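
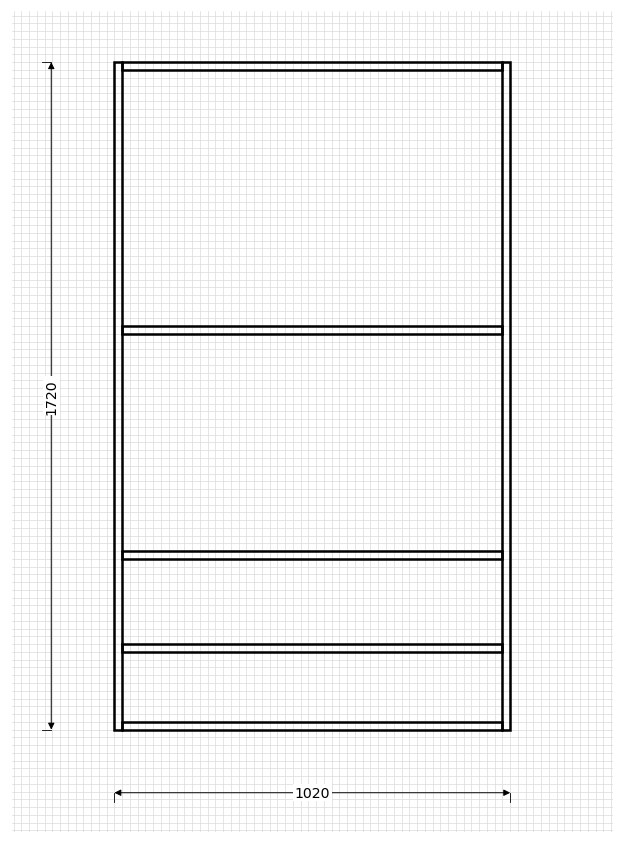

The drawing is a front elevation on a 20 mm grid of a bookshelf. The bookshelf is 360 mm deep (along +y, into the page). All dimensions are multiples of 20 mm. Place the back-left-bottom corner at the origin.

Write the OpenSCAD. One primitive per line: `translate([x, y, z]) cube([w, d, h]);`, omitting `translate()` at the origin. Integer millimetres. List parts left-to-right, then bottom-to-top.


cube([20, 360, 1720]);
translate([20, 0, 0]) cube([980, 360, 20]);
translate([20, 0, 200]) cube([980, 360, 20]);
translate([20, 0, 440]) cube([980, 360, 20]);
translate([20, 0, 1020]) cube([980, 360, 20]);
translate([20, 0, 1700]) cube([980, 360, 20]);
translate([1000, 0, 0]) cube([20, 360, 1720]);


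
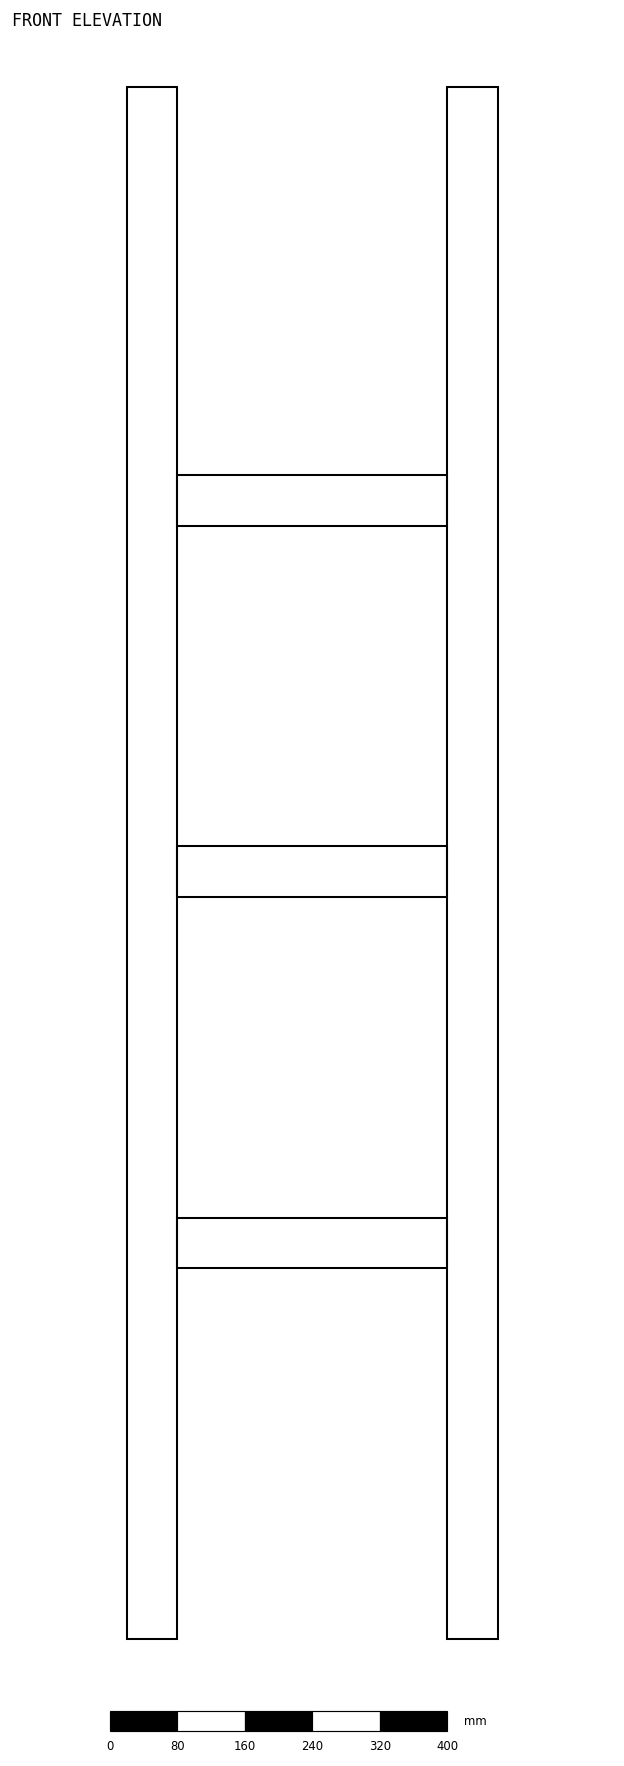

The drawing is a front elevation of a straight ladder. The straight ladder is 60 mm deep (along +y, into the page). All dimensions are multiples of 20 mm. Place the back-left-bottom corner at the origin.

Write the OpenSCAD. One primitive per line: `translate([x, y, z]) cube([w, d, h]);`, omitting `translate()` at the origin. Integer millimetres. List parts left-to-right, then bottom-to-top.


cube([60, 60, 1840]);
translate([60, 0, 440]) cube([320, 60, 60]);
translate([60, 0, 880]) cube([320, 60, 60]);
translate([60, 0, 1320]) cube([320, 60, 60]);
translate([380, 0, 0]) cube([60, 60, 1840]);


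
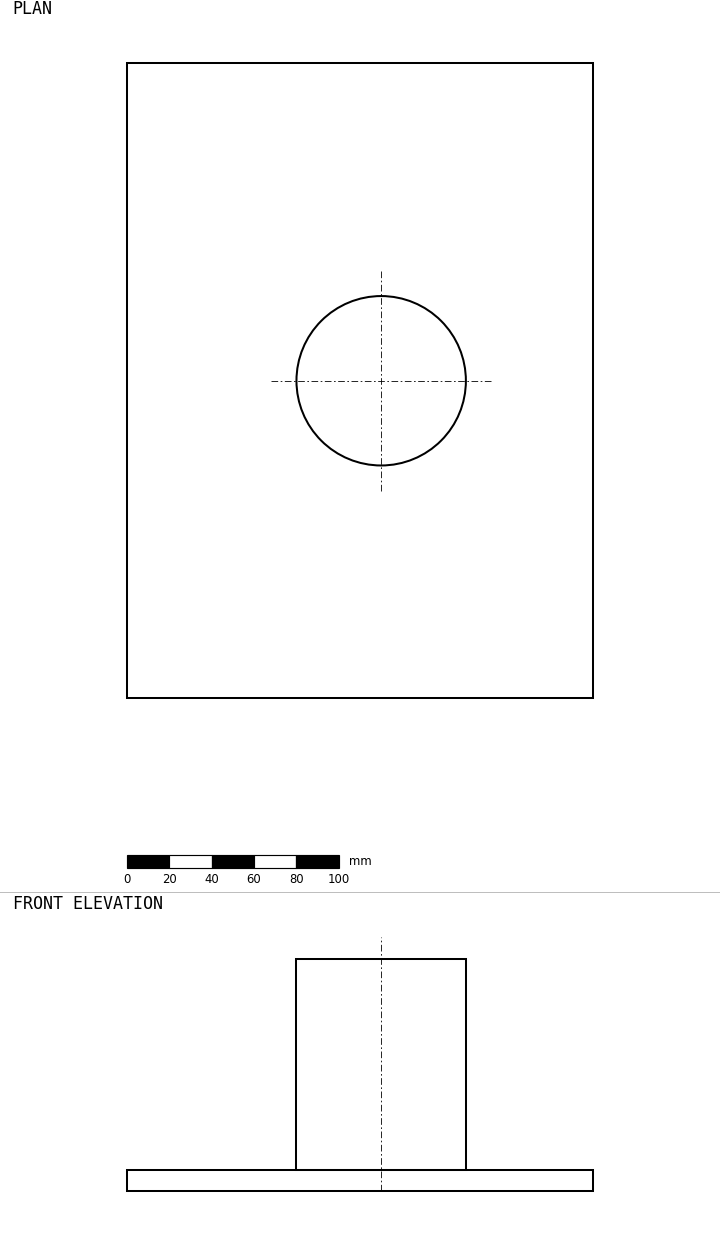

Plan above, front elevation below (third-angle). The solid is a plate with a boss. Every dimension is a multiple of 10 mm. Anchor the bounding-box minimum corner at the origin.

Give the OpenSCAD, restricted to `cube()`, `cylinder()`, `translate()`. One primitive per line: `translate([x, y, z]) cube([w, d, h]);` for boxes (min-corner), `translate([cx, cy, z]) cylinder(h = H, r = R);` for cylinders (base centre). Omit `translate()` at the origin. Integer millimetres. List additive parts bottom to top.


cube([220, 300, 10]);
translate([120, 150, 10]) cylinder(h = 100, r = 40);


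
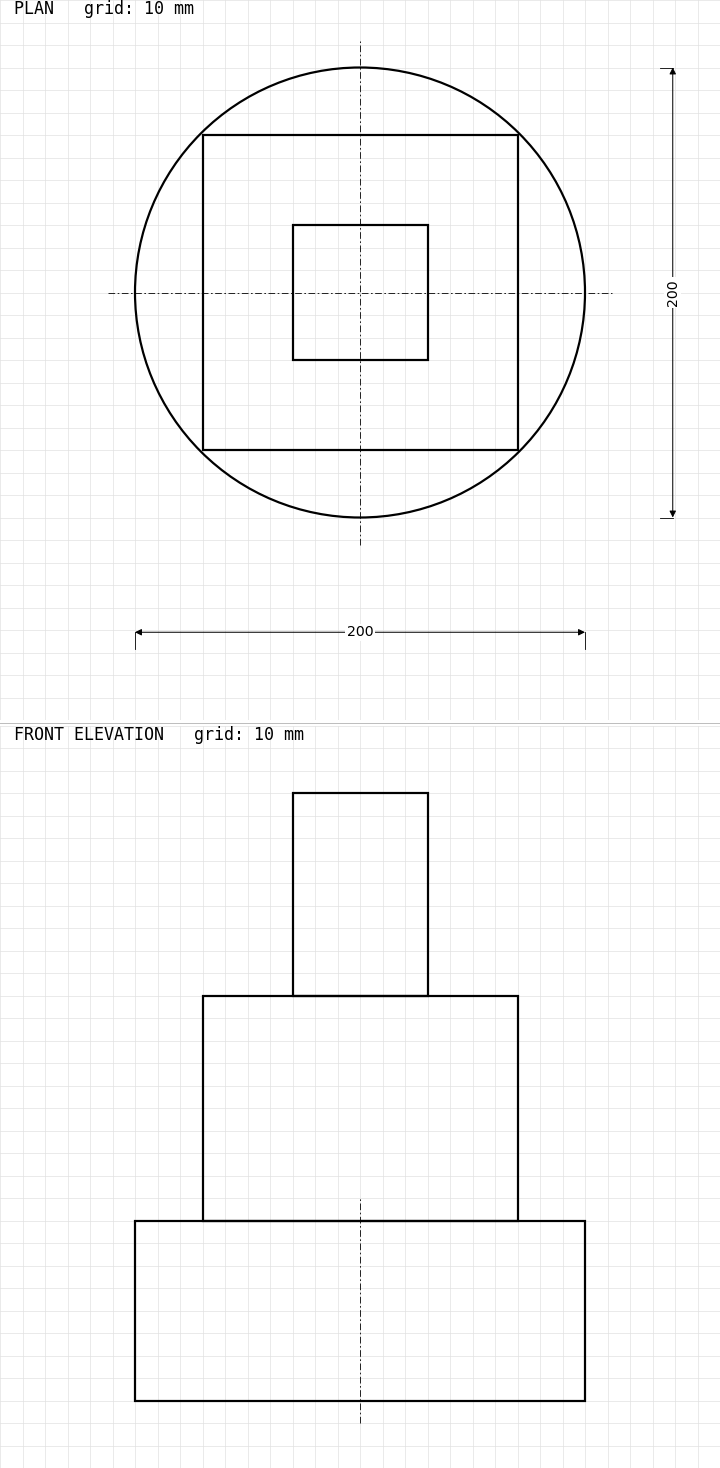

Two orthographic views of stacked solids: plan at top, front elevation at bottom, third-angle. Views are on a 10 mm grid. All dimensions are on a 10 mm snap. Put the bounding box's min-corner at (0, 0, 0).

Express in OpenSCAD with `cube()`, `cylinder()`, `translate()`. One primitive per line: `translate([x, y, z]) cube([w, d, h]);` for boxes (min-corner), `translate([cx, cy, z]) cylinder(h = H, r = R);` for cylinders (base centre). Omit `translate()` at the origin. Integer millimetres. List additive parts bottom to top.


translate([100, 100, 0]) cylinder(h = 80, r = 100);
translate([30, 30, 80]) cube([140, 140, 100]);
translate([70, 70, 180]) cube([60, 60, 90]);


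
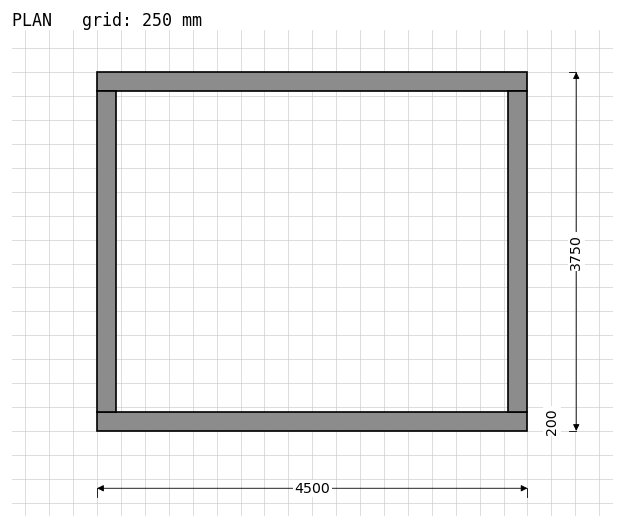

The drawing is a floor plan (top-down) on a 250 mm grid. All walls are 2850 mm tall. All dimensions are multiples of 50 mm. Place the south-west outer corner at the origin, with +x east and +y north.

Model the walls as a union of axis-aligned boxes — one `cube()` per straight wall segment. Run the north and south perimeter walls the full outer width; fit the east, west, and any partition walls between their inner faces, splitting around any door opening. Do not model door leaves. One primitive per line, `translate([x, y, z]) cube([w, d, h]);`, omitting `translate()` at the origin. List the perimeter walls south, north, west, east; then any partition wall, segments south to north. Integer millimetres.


cube([4500, 200, 2850]);
translate([0, 3550, 0]) cube([4500, 200, 2850]);
translate([0, 200, 0]) cube([200, 3350, 2850]);
translate([4300, 200, 0]) cube([200, 3350, 2850]);


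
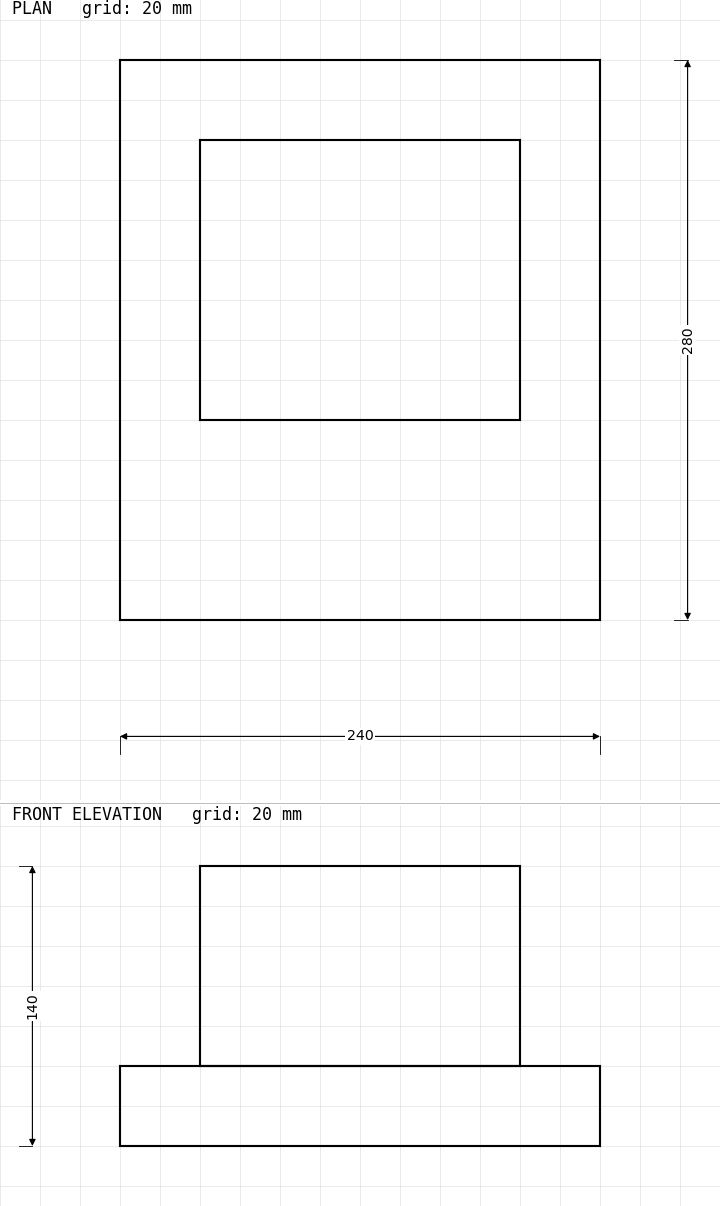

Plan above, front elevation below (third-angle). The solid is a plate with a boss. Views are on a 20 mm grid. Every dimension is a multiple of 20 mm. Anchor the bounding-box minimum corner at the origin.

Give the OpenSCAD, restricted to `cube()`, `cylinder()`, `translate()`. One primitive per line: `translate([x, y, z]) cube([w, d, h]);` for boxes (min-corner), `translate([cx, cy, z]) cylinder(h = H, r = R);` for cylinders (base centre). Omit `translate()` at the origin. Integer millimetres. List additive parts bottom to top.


cube([240, 280, 40]);
translate([40, 100, 40]) cube([160, 140, 100]);


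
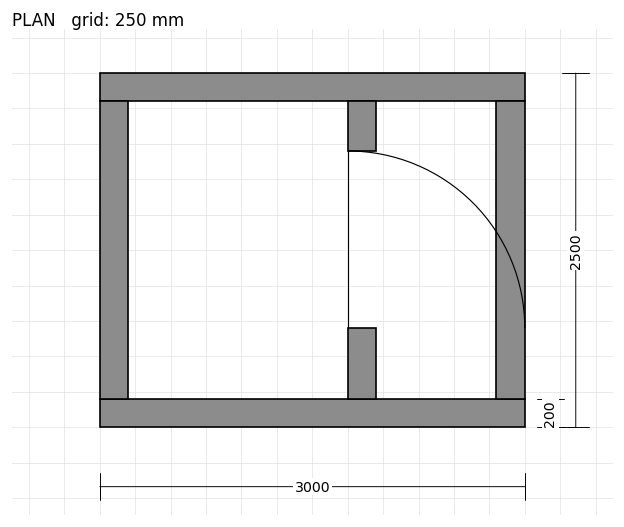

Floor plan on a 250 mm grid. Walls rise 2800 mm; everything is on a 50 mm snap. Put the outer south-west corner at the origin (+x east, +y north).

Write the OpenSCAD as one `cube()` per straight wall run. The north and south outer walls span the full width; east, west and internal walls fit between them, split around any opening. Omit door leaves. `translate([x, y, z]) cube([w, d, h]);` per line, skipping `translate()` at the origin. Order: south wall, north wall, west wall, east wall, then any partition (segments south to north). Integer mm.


cube([3000, 200, 2800]);
translate([0, 2300, 0]) cube([3000, 200, 2800]);
translate([0, 200, 0]) cube([200, 2100, 2800]);
translate([2800, 200, 0]) cube([200, 2100, 2800]);
translate([1750, 200, 0]) cube([200, 500, 2800]);
translate([1750, 1950, 0]) cube([200, 350, 2800]);


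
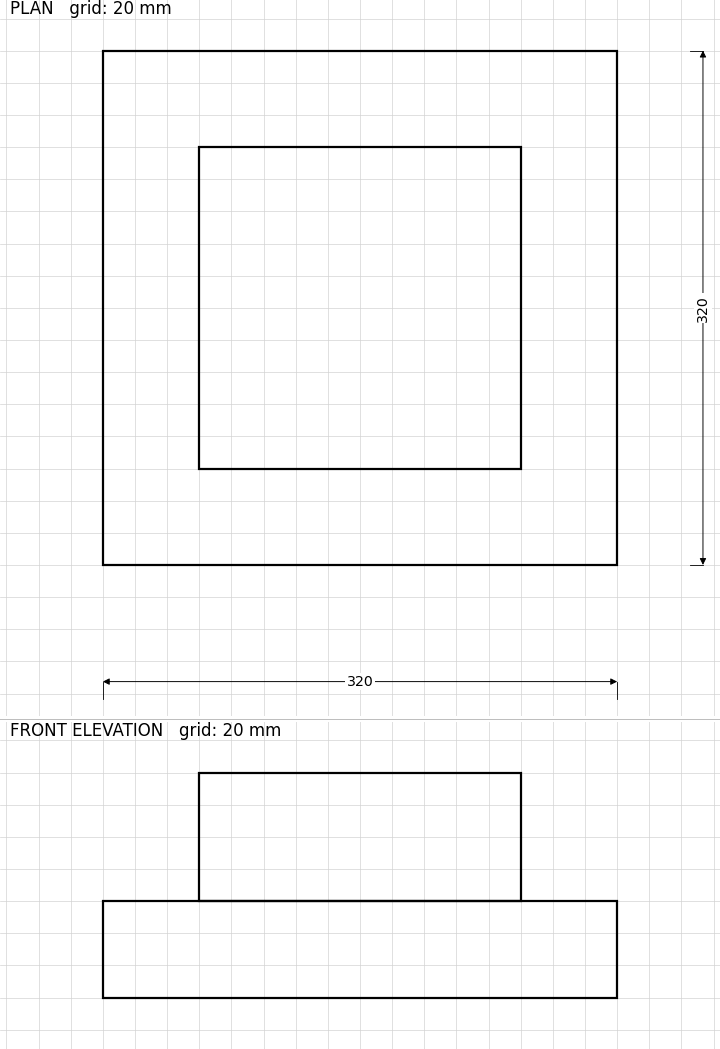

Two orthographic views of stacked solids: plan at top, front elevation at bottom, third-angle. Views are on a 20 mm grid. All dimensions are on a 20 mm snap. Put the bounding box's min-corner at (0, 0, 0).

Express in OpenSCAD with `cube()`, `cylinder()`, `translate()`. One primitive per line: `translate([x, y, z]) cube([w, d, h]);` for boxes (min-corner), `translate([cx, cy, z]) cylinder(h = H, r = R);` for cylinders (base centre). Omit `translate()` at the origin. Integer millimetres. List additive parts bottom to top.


cube([320, 320, 60]);
translate([60, 60, 60]) cube([200, 200, 80]);


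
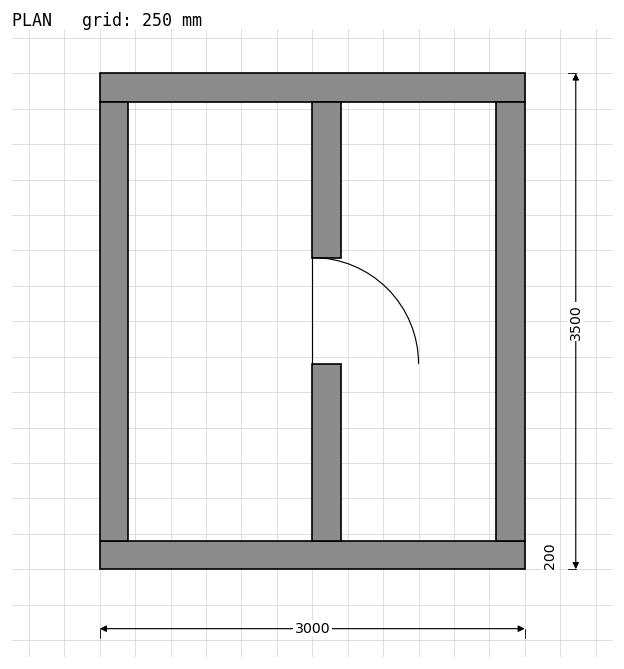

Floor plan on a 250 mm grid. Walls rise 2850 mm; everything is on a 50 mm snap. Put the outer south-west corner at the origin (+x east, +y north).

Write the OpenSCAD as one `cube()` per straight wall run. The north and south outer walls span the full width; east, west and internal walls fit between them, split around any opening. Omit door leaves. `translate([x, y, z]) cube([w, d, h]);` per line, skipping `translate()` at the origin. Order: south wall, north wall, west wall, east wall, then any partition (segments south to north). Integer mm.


cube([3000, 200, 2850]);
translate([0, 3300, 0]) cube([3000, 200, 2850]);
translate([0, 200, 0]) cube([200, 3100, 2850]);
translate([2800, 200, 0]) cube([200, 3100, 2850]);
translate([1500, 200, 0]) cube([200, 1250, 2850]);
translate([1500, 2200, 0]) cube([200, 1100, 2850]);


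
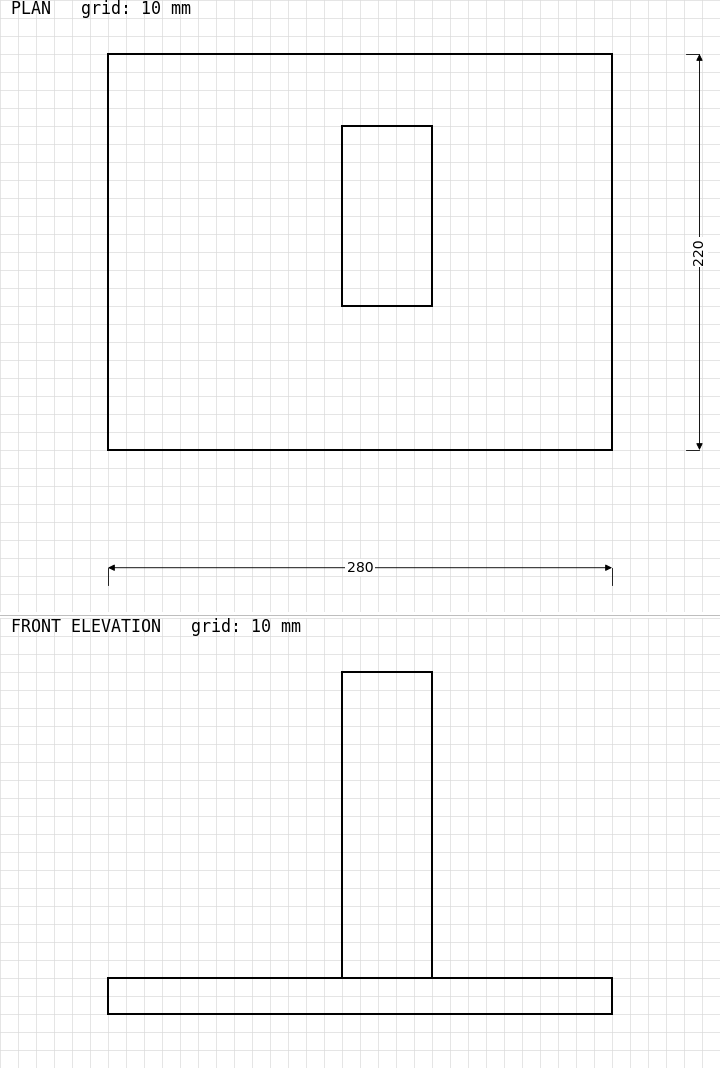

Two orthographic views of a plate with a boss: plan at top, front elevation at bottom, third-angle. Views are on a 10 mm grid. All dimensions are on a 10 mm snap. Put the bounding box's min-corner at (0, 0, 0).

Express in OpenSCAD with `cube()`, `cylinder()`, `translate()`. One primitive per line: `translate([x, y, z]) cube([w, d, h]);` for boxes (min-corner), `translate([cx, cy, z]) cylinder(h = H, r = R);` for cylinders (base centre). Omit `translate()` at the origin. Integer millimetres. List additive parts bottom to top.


cube([280, 220, 20]);
translate([130, 80, 20]) cube([50, 100, 170]);


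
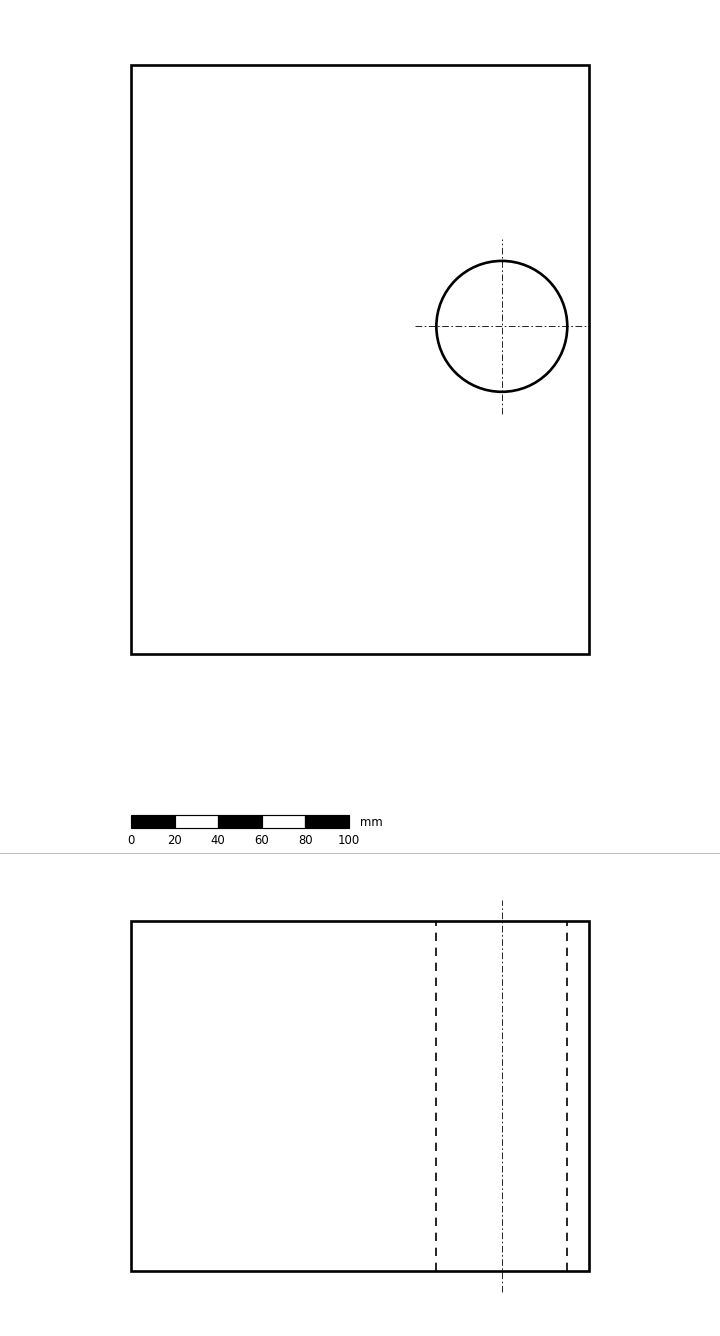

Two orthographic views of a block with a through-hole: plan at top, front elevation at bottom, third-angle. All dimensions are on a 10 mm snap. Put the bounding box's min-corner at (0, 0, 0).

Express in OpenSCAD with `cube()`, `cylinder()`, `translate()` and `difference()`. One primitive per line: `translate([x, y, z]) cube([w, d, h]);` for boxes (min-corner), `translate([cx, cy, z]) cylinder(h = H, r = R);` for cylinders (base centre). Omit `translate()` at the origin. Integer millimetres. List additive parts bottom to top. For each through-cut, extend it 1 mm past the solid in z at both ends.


difference() {
  cube([210, 270, 160]);
  translate([170, 150, -1]) cylinder(h = 162, r = 30);
}


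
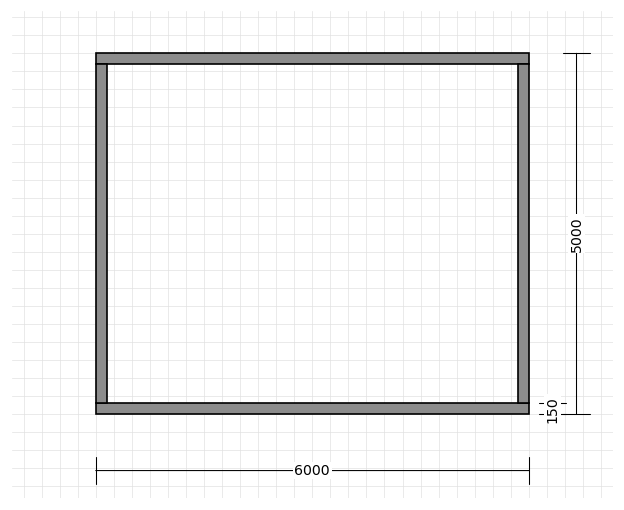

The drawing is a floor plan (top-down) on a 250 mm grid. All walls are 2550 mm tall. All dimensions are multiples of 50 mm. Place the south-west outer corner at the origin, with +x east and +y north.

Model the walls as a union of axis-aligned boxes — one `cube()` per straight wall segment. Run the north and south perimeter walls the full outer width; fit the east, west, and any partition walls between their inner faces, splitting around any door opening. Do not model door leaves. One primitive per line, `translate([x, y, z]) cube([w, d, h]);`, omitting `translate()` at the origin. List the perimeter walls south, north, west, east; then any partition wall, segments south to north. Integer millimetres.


cube([6000, 150, 2550]);
translate([0, 4850, 0]) cube([6000, 150, 2550]);
translate([0, 150, 0]) cube([150, 4700, 2550]);
translate([5850, 150, 0]) cube([150, 4700, 2550]);


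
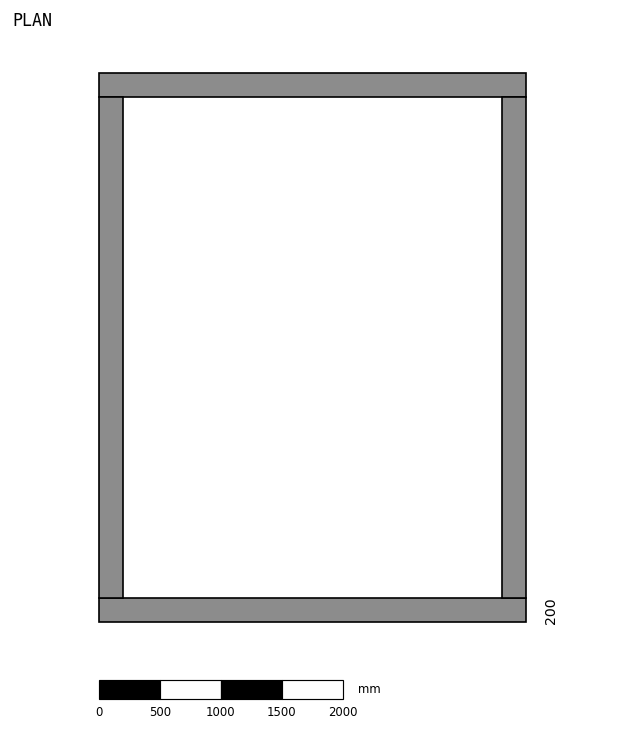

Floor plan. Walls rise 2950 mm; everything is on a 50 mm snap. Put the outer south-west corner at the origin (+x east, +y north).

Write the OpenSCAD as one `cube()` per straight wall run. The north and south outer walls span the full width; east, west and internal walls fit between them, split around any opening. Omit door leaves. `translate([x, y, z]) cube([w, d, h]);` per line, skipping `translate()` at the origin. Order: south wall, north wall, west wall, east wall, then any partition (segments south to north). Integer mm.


cube([3500, 200, 2950]);
translate([0, 4300, 0]) cube([3500, 200, 2950]);
translate([0, 200, 0]) cube([200, 4100, 2950]);
translate([3300, 200, 0]) cube([200, 4100, 2950]);


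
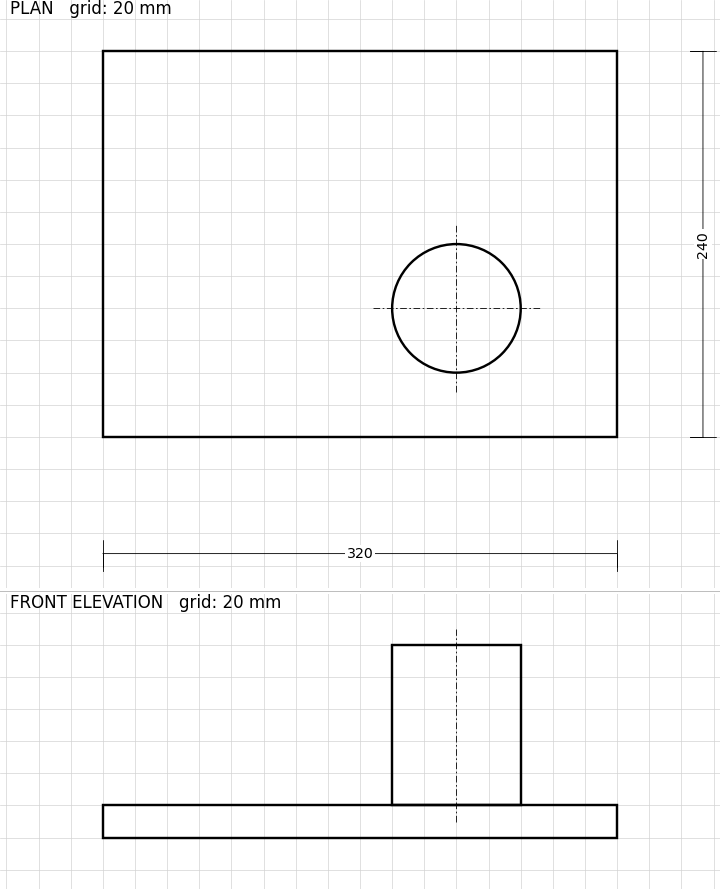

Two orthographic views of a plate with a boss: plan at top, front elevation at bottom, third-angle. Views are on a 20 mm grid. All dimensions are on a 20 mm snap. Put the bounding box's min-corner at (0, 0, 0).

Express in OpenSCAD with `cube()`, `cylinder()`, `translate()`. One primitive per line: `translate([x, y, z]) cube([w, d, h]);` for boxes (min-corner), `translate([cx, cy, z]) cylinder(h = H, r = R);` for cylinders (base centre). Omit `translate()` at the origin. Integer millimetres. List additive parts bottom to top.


cube([320, 240, 20]);
translate([220, 80, 20]) cylinder(h = 100, r = 40);


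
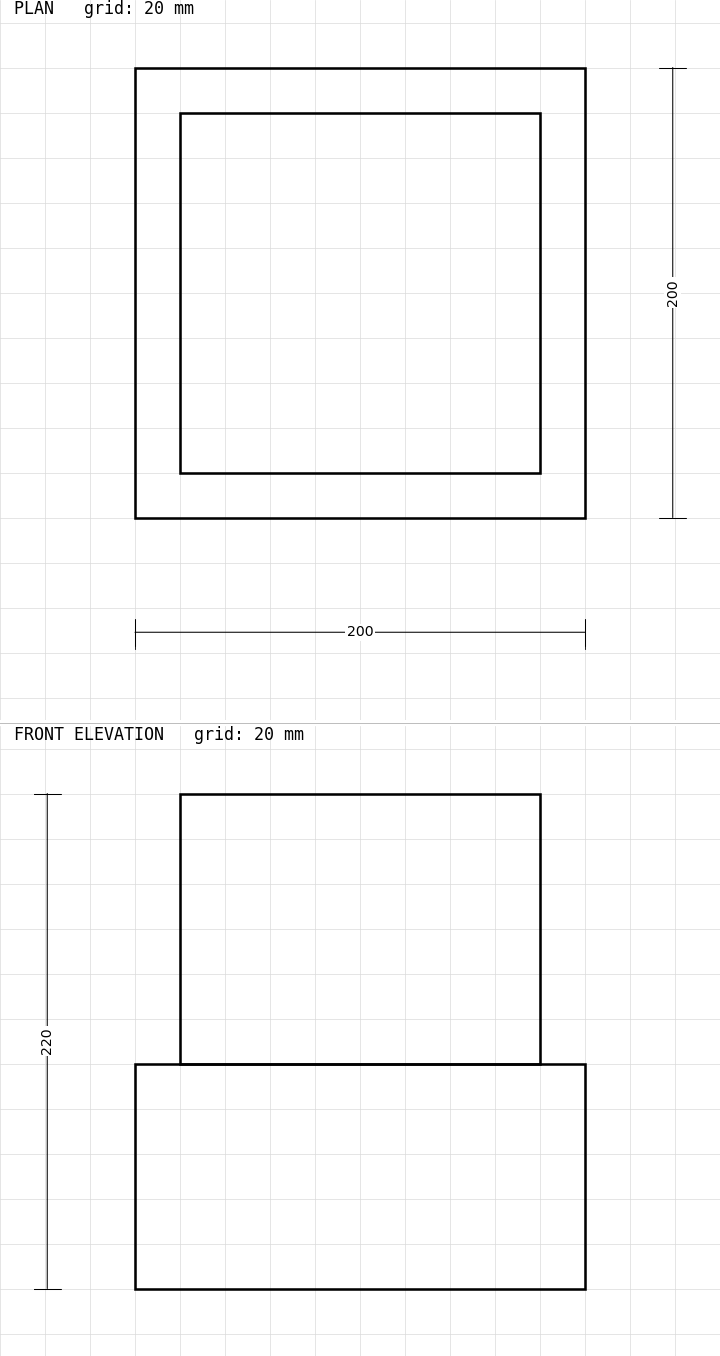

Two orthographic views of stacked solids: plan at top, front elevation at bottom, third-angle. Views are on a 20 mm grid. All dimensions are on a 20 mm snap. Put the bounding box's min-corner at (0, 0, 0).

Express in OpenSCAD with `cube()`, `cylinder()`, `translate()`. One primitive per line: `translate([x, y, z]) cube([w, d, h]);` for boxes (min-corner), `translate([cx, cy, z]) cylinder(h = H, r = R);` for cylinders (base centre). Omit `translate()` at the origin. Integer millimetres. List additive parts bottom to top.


cube([200, 200, 100]);
translate([20, 20, 100]) cube([160, 160, 120]);


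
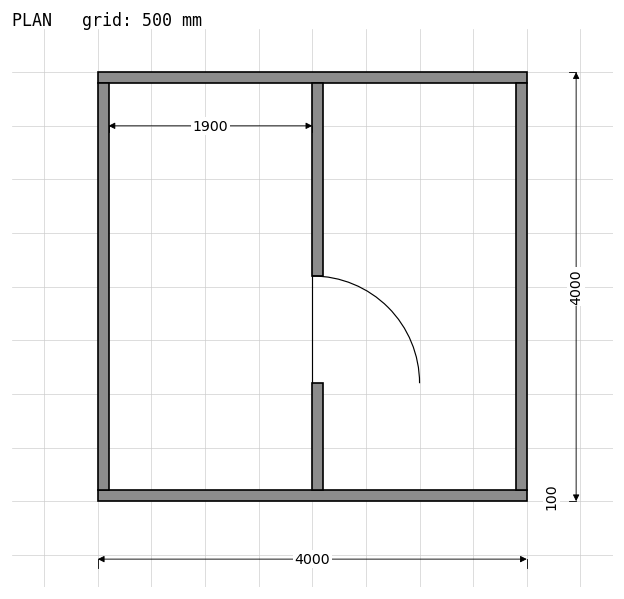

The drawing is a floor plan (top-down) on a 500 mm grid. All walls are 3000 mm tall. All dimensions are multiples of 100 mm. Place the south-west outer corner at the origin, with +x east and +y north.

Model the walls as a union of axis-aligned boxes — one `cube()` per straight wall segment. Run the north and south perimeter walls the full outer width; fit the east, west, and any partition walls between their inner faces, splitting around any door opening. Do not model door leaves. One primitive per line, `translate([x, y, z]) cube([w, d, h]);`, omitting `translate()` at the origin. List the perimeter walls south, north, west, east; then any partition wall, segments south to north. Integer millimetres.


cube([4000, 100, 3000]);
translate([0, 3900, 0]) cube([4000, 100, 3000]);
translate([0, 100, 0]) cube([100, 3800, 3000]);
translate([3900, 100, 0]) cube([100, 3800, 3000]);
translate([2000, 100, 0]) cube([100, 1000, 3000]);
translate([2000, 2100, 0]) cube([100, 1800, 3000]);


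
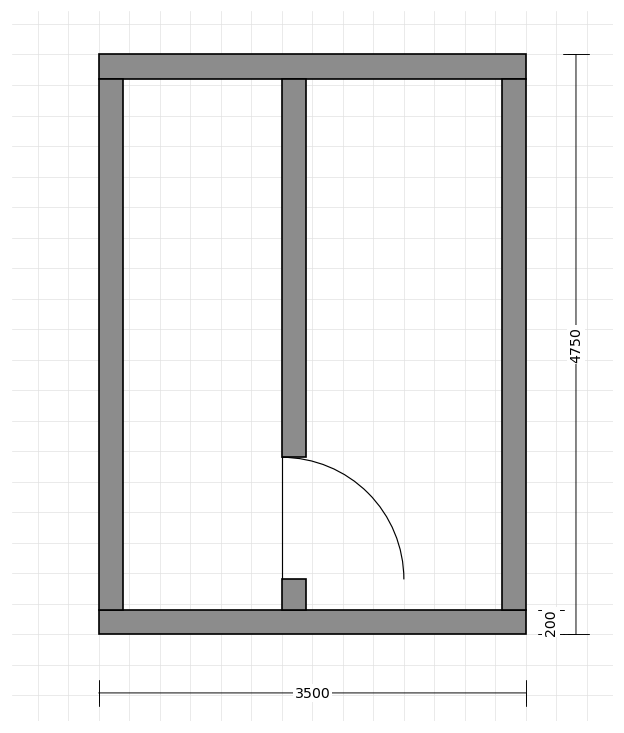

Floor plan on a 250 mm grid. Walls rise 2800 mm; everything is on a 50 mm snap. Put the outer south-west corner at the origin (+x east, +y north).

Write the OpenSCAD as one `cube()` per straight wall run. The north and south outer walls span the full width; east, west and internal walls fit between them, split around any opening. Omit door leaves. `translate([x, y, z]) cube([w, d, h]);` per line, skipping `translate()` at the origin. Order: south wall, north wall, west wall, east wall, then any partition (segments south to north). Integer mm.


cube([3500, 200, 2800]);
translate([0, 4550, 0]) cube([3500, 200, 2800]);
translate([0, 200, 0]) cube([200, 4350, 2800]);
translate([3300, 200, 0]) cube([200, 4350, 2800]);
translate([1500, 200, 0]) cube([200, 250, 2800]);
translate([1500, 1450, 0]) cube([200, 3100, 2800]);


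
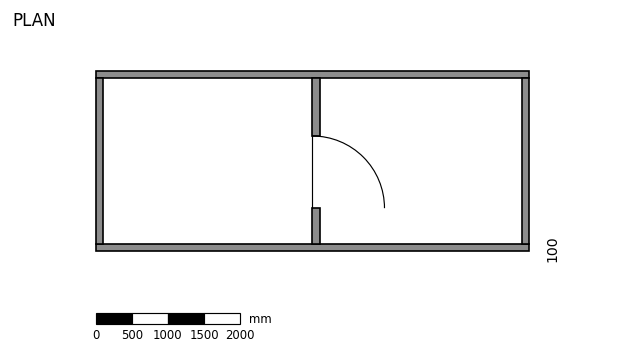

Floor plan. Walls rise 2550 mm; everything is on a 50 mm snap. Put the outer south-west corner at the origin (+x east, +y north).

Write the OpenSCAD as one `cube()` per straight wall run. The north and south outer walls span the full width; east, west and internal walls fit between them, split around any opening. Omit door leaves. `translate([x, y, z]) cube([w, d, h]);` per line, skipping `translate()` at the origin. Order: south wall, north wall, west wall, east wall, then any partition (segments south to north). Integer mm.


cube([6000, 100, 2550]);
translate([0, 2400, 0]) cube([6000, 100, 2550]);
translate([0, 100, 0]) cube([100, 2300, 2550]);
translate([5900, 100, 0]) cube([100, 2300, 2550]);
translate([3000, 100, 0]) cube([100, 500, 2550]);
translate([3000, 1600, 0]) cube([100, 800, 2550]);


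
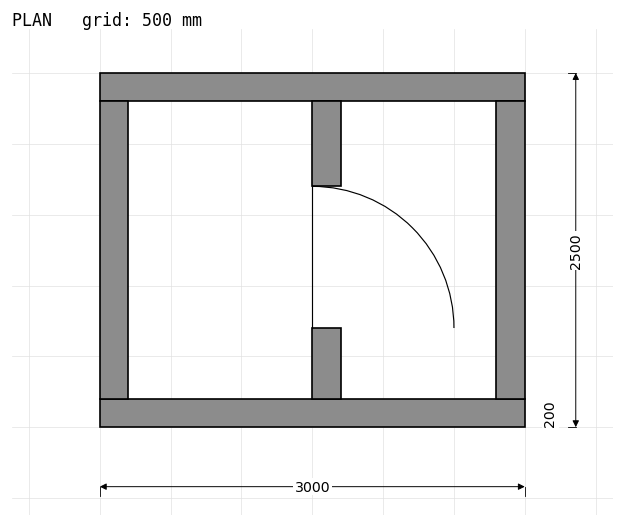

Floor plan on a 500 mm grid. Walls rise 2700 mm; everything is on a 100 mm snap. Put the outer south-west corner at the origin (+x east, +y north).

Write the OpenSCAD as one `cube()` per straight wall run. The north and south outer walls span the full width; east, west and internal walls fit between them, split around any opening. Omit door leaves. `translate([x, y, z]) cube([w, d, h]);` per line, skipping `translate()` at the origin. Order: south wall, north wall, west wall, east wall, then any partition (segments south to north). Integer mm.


cube([3000, 200, 2700]);
translate([0, 2300, 0]) cube([3000, 200, 2700]);
translate([0, 200, 0]) cube([200, 2100, 2700]);
translate([2800, 200, 0]) cube([200, 2100, 2700]);
translate([1500, 200, 0]) cube([200, 500, 2700]);
translate([1500, 1700, 0]) cube([200, 600, 2700]);


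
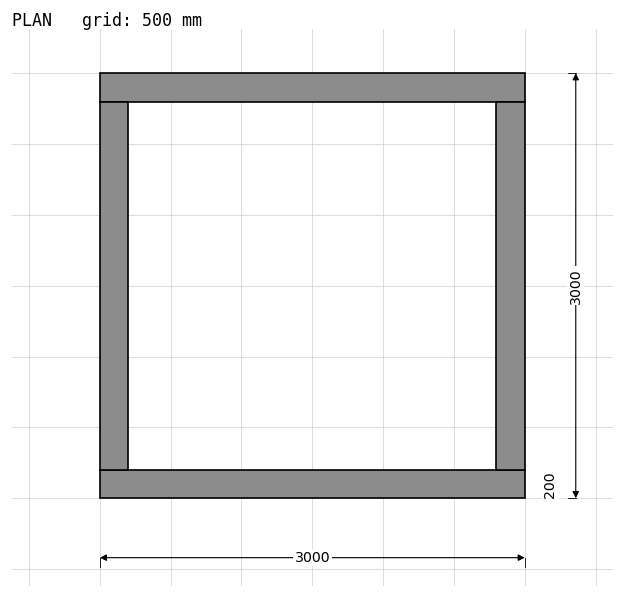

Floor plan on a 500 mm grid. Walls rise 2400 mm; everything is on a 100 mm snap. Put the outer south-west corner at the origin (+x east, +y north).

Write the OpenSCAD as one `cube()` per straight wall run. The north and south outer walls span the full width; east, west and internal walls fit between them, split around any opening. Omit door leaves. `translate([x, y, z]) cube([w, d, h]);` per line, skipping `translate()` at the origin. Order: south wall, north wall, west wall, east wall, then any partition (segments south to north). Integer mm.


cube([3000, 200, 2400]);
translate([0, 2800, 0]) cube([3000, 200, 2400]);
translate([0, 200, 0]) cube([200, 2600, 2400]);
translate([2800, 200, 0]) cube([200, 2600, 2400]);


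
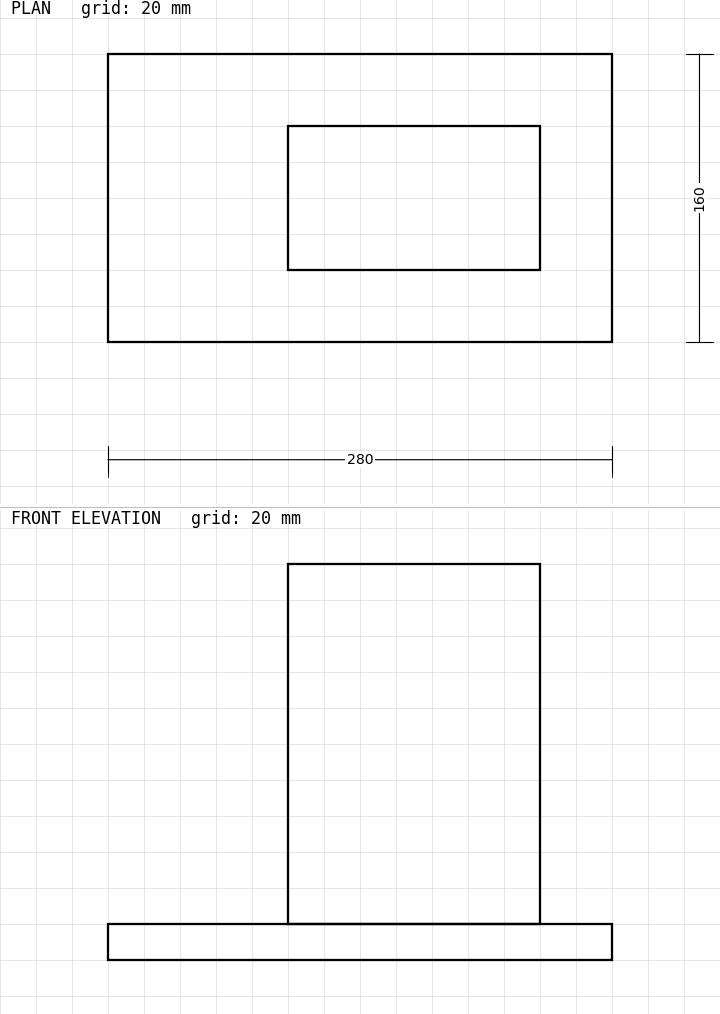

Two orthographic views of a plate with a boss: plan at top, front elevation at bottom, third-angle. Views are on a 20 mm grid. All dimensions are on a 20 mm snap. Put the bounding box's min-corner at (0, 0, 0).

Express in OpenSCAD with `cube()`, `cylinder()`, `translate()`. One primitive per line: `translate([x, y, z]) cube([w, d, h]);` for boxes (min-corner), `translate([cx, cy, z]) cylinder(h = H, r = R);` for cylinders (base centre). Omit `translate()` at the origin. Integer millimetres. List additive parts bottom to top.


cube([280, 160, 20]);
translate([100, 40, 20]) cube([140, 80, 200]);


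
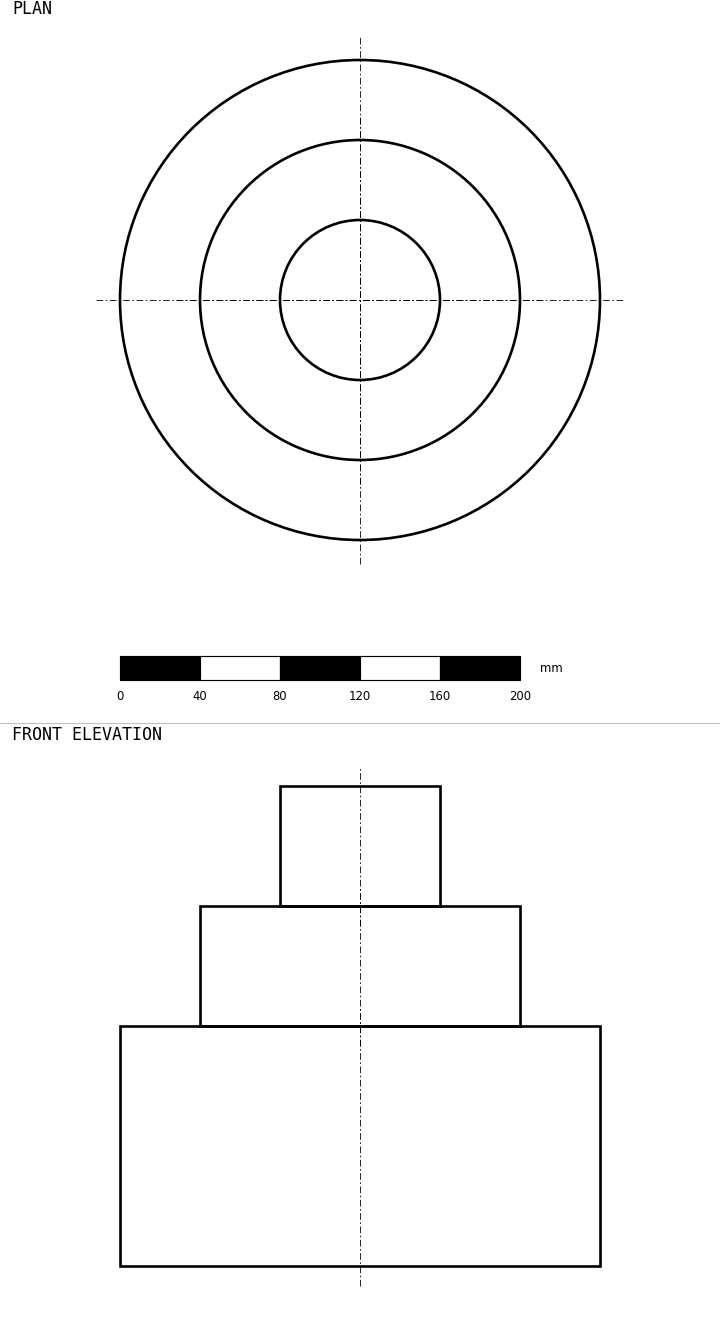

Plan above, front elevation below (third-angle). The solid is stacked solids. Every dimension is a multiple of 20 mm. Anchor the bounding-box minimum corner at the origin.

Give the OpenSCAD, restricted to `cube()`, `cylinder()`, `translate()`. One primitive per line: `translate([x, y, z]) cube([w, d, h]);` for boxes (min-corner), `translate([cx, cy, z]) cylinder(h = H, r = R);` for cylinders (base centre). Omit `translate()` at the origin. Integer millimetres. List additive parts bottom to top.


translate([120, 120, 0]) cylinder(h = 120, r = 120);
translate([120, 120, 120]) cylinder(h = 60, r = 80);
translate([120, 120, 180]) cylinder(h = 60, r = 40);


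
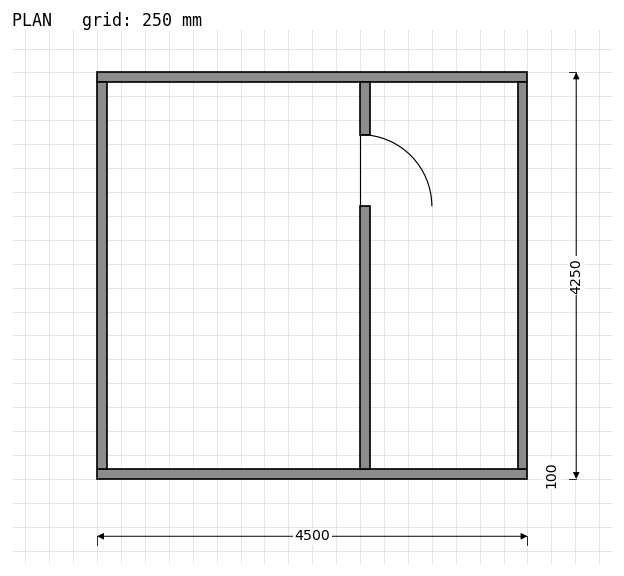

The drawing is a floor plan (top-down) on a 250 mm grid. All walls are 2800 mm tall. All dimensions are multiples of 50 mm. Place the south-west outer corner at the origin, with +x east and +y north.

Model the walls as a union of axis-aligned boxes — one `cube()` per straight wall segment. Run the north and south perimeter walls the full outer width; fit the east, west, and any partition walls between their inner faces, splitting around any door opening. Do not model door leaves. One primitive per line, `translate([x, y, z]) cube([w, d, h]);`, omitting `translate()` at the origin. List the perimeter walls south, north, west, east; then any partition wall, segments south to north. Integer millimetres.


cube([4500, 100, 2800]);
translate([0, 4150, 0]) cube([4500, 100, 2800]);
translate([0, 100, 0]) cube([100, 4050, 2800]);
translate([4400, 100, 0]) cube([100, 4050, 2800]);
translate([2750, 100, 0]) cube([100, 2750, 2800]);
translate([2750, 3600, 0]) cube([100, 550, 2800]);


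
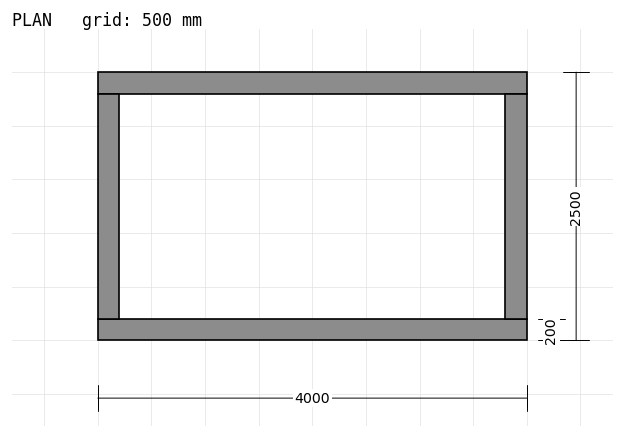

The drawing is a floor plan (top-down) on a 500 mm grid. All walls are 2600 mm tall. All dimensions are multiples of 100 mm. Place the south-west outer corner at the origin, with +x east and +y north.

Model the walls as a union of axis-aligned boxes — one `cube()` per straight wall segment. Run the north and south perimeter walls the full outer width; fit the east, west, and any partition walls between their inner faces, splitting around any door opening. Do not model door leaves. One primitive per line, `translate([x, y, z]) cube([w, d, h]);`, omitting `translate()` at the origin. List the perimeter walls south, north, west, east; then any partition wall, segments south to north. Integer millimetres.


cube([4000, 200, 2600]);
translate([0, 2300, 0]) cube([4000, 200, 2600]);
translate([0, 200, 0]) cube([200, 2100, 2600]);
translate([3800, 200, 0]) cube([200, 2100, 2600]);


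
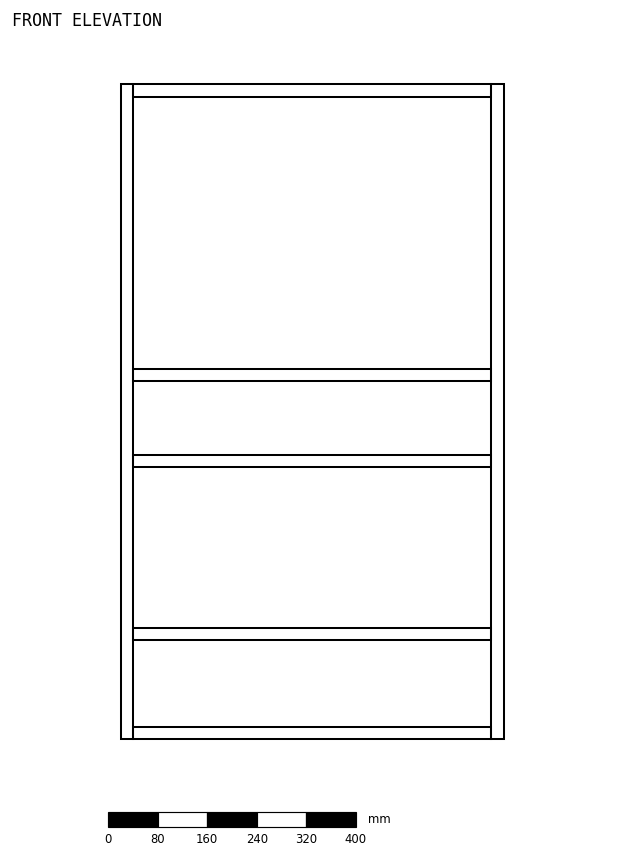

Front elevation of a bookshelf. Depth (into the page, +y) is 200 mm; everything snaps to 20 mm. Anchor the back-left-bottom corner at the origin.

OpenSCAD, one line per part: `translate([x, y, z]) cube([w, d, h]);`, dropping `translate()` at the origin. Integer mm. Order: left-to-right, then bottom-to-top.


cube([20, 200, 1060]);
translate([20, 0, 0]) cube([580, 200, 20]);
translate([20, 0, 160]) cube([580, 200, 20]);
translate([20, 0, 440]) cube([580, 200, 20]);
translate([20, 0, 580]) cube([580, 200, 20]);
translate([20, 0, 1040]) cube([580, 200, 20]);
translate([600, 0, 0]) cube([20, 200, 1060]);


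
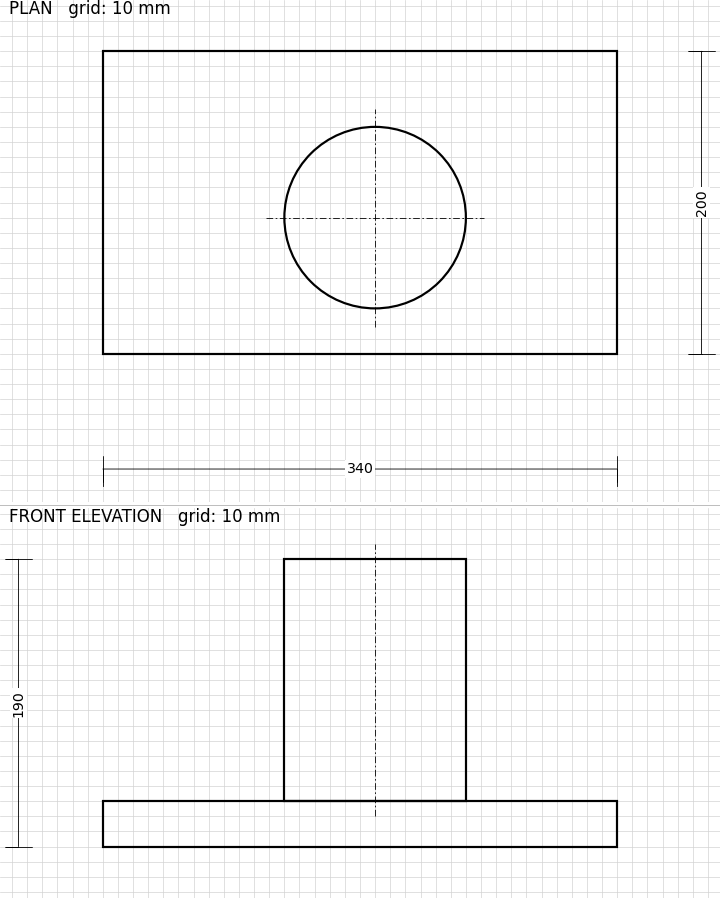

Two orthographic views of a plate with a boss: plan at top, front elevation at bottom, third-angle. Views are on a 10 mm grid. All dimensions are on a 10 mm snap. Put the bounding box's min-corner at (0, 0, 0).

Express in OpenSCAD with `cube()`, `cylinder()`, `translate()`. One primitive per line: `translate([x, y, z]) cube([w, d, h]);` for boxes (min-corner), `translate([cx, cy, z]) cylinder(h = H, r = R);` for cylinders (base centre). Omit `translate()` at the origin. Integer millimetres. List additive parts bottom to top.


cube([340, 200, 30]);
translate([180, 90, 30]) cylinder(h = 160, r = 60);


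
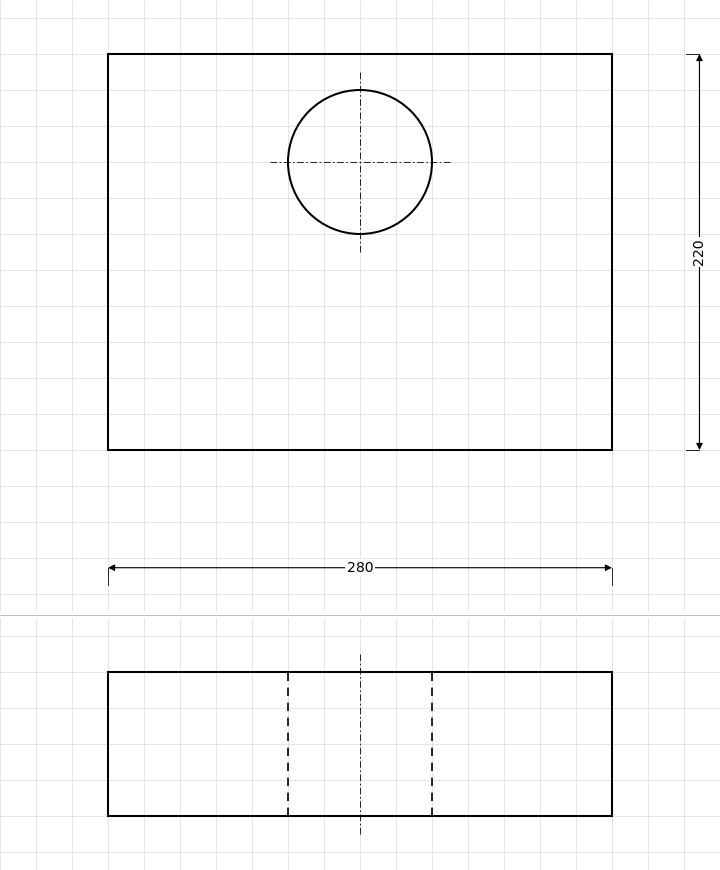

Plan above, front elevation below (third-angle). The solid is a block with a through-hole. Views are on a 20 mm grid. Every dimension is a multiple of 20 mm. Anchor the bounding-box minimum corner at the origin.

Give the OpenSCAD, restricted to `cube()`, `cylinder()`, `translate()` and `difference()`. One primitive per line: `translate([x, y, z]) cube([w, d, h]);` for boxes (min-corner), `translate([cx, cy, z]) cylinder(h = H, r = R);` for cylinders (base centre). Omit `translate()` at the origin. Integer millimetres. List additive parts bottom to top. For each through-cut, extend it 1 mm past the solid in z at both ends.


difference() {
  cube([280, 220, 80]);
  translate([140, 160, -1]) cylinder(h = 82, r = 40);
}


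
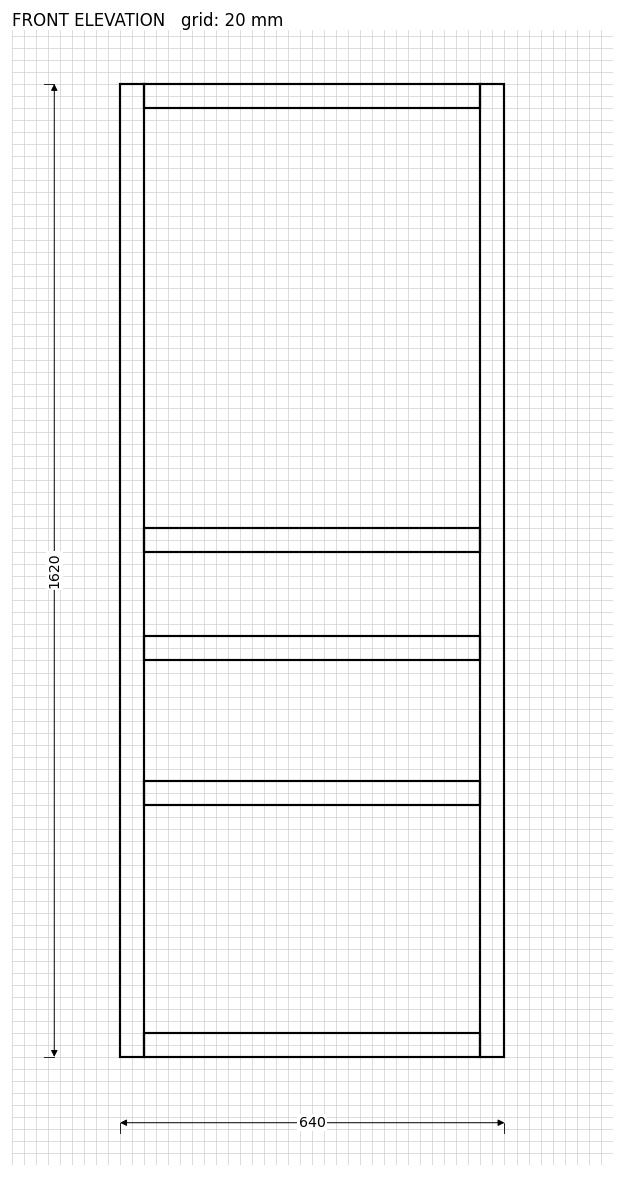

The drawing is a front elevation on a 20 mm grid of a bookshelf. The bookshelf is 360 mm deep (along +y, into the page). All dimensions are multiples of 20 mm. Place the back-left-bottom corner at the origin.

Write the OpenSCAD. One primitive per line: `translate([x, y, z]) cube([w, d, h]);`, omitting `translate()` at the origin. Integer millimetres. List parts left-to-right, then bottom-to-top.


cube([40, 360, 1620]);
translate([40, 0, 0]) cube([560, 360, 40]);
translate([40, 0, 420]) cube([560, 360, 40]);
translate([40, 0, 660]) cube([560, 360, 40]);
translate([40, 0, 840]) cube([560, 360, 40]);
translate([40, 0, 1580]) cube([560, 360, 40]);
translate([600, 0, 0]) cube([40, 360, 1620]);


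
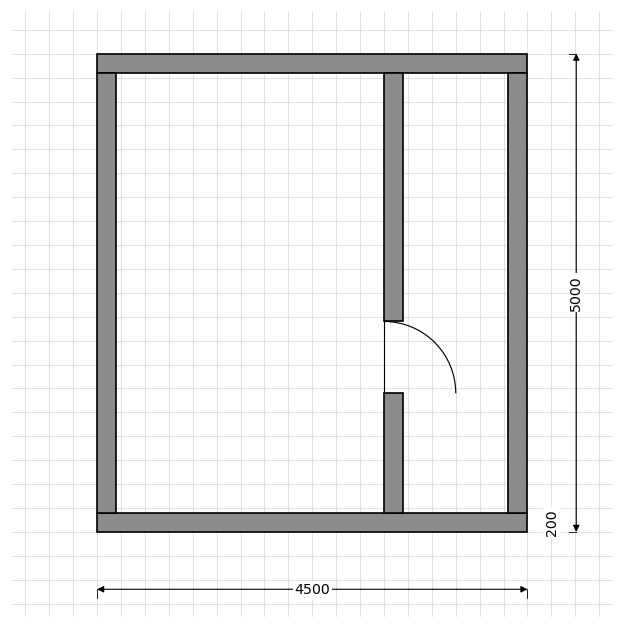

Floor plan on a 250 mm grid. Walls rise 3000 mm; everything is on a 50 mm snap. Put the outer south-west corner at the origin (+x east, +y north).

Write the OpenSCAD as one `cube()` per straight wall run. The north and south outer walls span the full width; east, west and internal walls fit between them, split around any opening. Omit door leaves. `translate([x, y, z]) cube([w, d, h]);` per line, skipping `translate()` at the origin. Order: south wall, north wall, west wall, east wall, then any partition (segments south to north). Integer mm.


cube([4500, 200, 3000]);
translate([0, 4800, 0]) cube([4500, 200, 3000]);
translate([0, 200, 0]) cube([200, 4600, 3000]);
translate([4300, 200, 0]) cube([200, 4600, 3000]);
translate([3000, 200, 0]) cube([200, 1250, 3000]);
translate([3000, 2200, 0]) cube([200, 2600, 3000]);


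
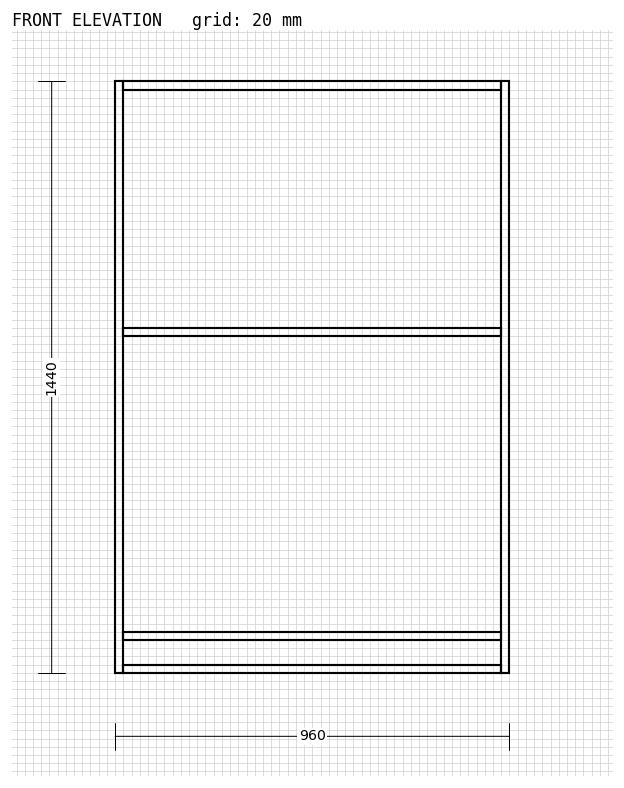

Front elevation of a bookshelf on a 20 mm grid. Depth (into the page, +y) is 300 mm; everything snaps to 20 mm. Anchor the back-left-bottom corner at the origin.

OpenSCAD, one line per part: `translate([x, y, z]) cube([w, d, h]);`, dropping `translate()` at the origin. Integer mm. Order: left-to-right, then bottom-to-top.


cube([20, 300, 1440]);
translate([20, 0, 0]) cube([920, 300, 20]);
translate([20, 0, 80]) cube([920, 300, 20]);
translate([20, 0, 820]) cube([920, 300, 20]);
translate([20, 0, 1420]) cube([920, 300, 20]);
translate([940, 0, 0]) cube([20, 300, 1440]);


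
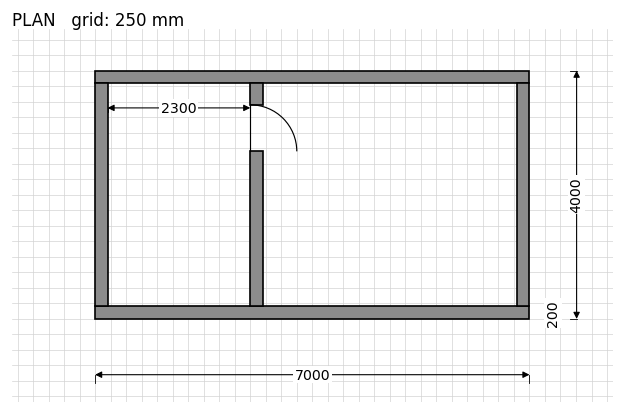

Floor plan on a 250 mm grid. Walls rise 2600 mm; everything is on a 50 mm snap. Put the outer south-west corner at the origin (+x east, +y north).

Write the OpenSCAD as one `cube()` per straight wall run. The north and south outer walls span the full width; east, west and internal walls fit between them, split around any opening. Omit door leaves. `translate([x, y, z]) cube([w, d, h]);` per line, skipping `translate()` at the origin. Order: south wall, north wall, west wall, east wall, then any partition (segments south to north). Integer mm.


cube([7000, 200, 2600]);
translate([0, 3800, 0]) cube([7000, 200, 2600]);
translate([0, 200, 0]) cube([200, 3600, 2600]);
translate([6800, 200, 0]) cube([200, 3600, 2600]);
translate([2500, 200, 0]) cube([200, 2500, 2600]);
translate([2500, 3450, 0]) cube([200, 350, 2600]);


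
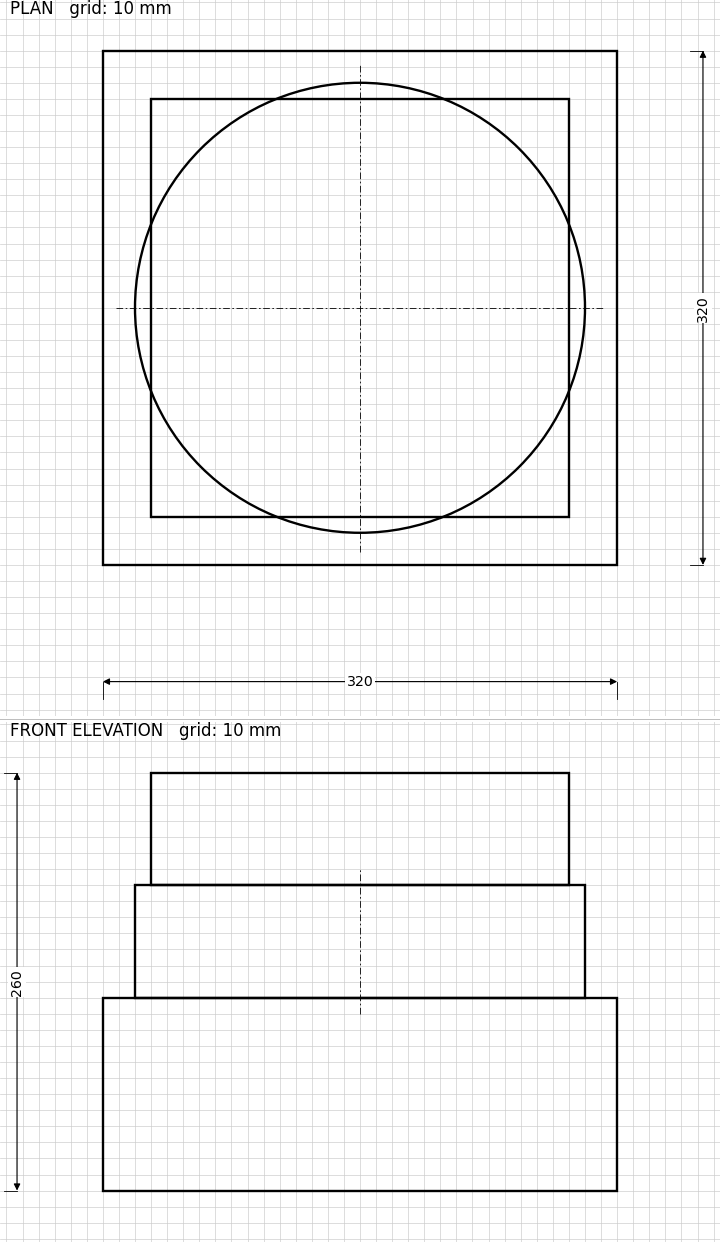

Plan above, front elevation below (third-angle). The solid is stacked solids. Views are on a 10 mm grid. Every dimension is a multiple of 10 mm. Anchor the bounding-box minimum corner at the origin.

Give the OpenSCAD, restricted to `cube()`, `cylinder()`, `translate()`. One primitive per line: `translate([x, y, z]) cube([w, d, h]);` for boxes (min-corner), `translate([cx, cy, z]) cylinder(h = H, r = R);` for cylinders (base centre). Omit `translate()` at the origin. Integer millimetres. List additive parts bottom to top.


cube([320, 320, 120]);
translate([160, 160, 120]) cylinder(h = 70, r = 140);
translate([30, 30, 190]) cube([260, 260, 70]);


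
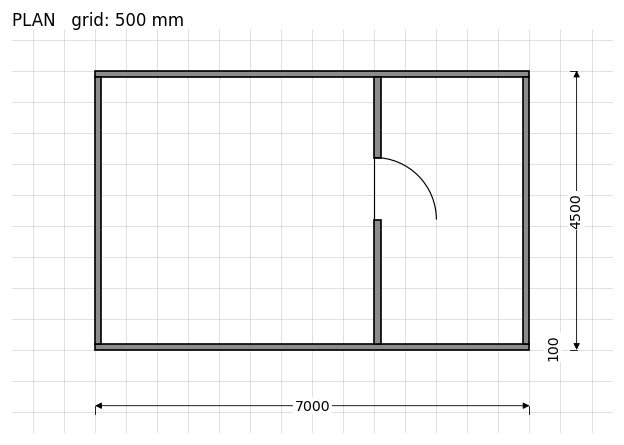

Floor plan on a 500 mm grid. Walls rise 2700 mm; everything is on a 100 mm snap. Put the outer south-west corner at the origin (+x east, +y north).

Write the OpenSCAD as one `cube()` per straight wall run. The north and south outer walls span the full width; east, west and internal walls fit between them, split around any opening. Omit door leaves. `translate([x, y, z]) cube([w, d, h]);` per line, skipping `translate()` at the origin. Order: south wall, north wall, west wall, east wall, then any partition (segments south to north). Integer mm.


cube([7000, 100, 2700]);
translate([0, 4400, 0]) cube([7000, 100, 2700]);
translate([0, 100, 0]) cube([100, 4300, 2700]);
translate([6900, 100, 0]) cube([100, 4300, 2700]);
translate([4500, 100, 0]) cube([100, 2000, 2700]);
translate([4500, 3100, 0]) cube([100, 1300, 2700]);


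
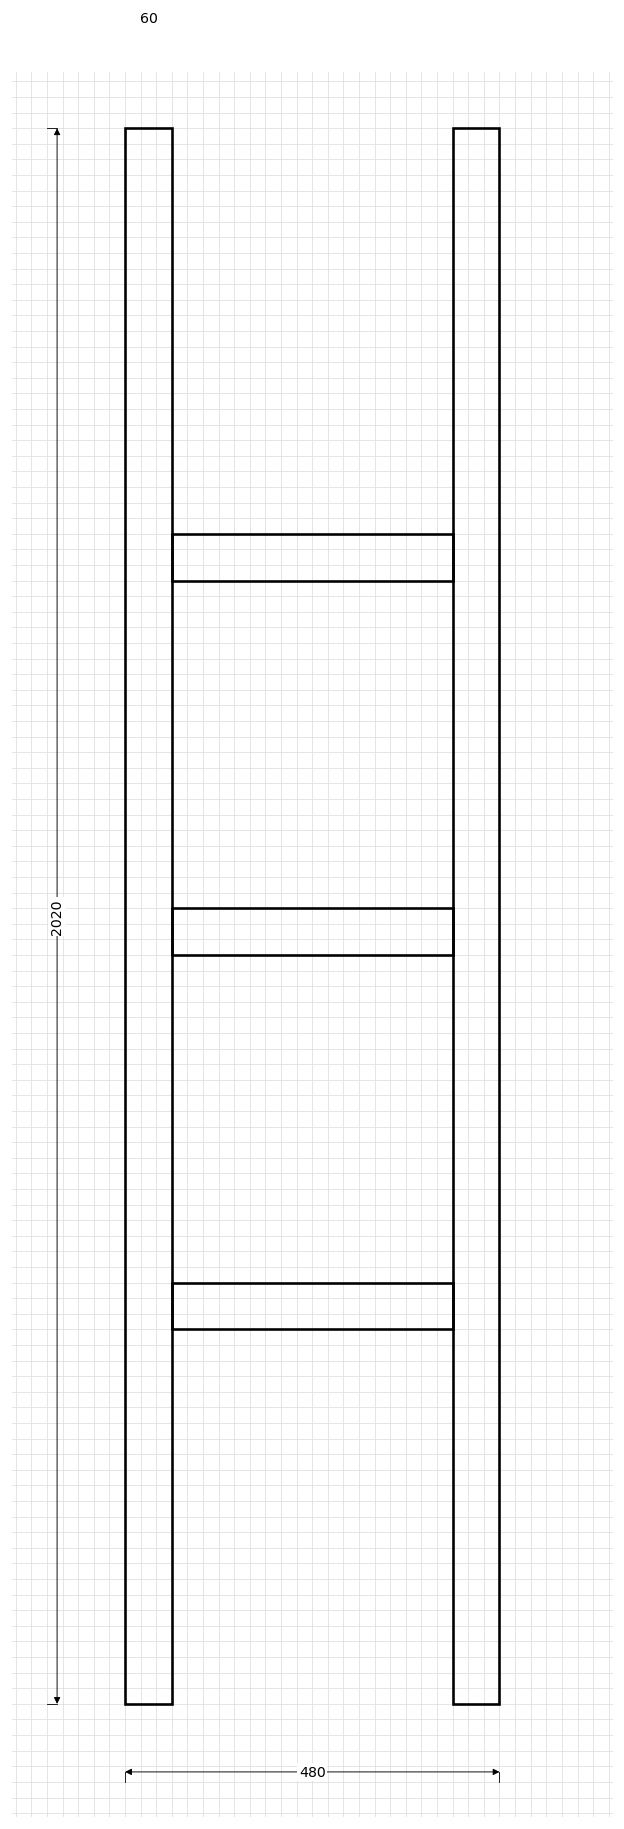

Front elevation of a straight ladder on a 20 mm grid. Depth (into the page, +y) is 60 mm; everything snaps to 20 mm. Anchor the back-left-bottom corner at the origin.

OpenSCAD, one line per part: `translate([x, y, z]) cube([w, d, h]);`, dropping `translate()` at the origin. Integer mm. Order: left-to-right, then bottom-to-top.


cube([60, 60, 2020]);
translate([60, 0, 480]) cube([360, 60, 60]);
translate([60, 0, 960]) cube([360, 60, 60]);
translate([60, 0, 1440]) cube([360, 60, 60]);
translate([420, 0, 0]) cube([60, 60, 2020]);


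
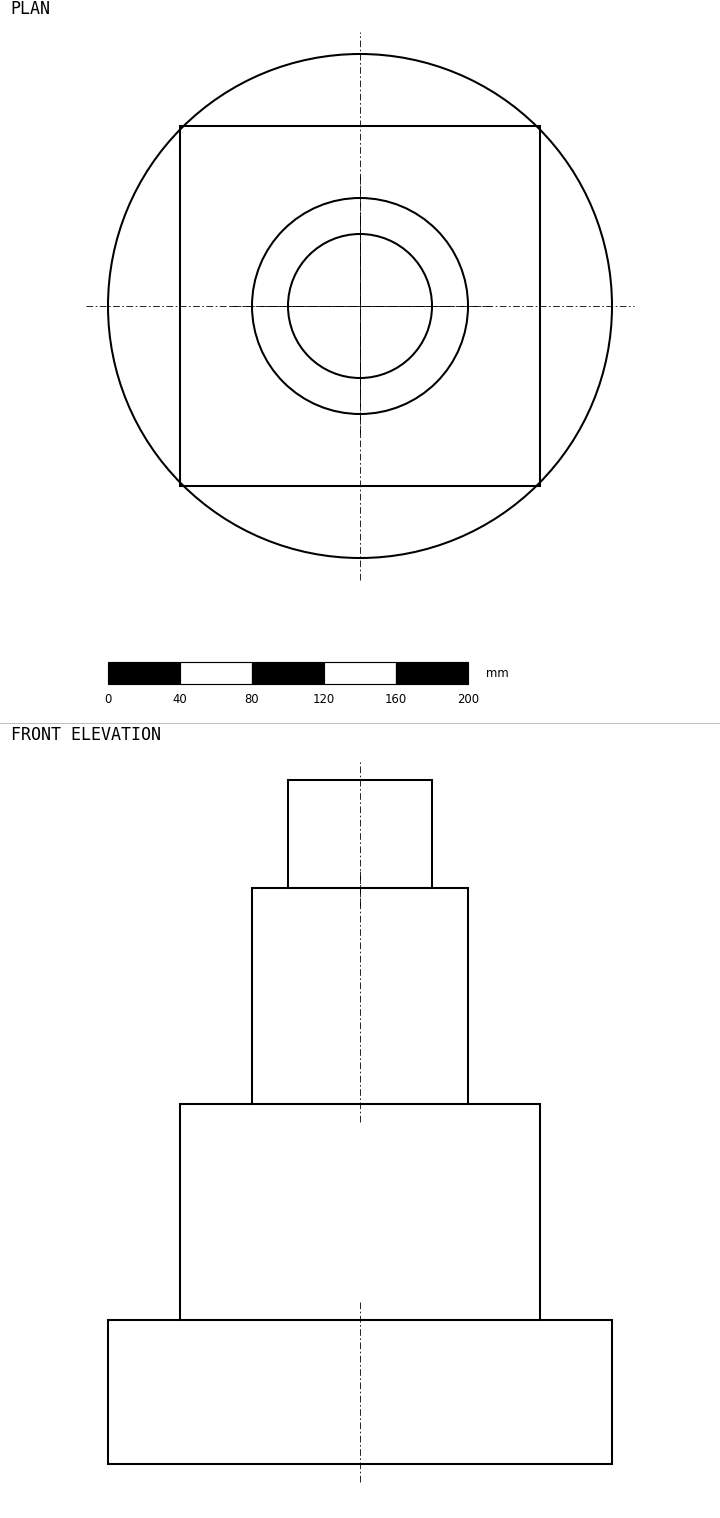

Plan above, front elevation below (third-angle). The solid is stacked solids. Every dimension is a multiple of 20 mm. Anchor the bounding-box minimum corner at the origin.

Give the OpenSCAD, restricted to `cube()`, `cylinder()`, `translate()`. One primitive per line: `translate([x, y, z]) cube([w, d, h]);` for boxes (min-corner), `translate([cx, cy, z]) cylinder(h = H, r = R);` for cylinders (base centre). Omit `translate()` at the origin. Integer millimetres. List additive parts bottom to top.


translate([140, 140, 0]) cylinder(h = 80, r = 140);
translate([40, 40, 80]) cube([200, 200, 120]);
translate([140, 140, 200]) cylinder(h = 120, r = 60);
translate([140, 140, 320]) cylinder(h = 60, r = 40);
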